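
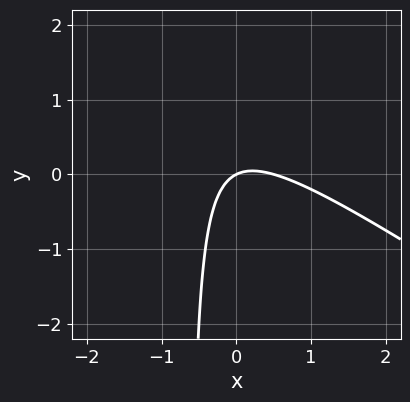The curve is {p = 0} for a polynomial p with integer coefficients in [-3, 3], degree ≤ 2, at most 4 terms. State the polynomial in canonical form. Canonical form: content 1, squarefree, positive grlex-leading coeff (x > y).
First, deg p = 2. A generic line meets the curve in up to 2 points.
Next, observable constraints: it crosses the y-axis at the gridline y = 0; one x-axis crossing is at x = 0.
Finally, these observations pin down the coefficients.

2*x^2 + 3*x*y - x + 2*y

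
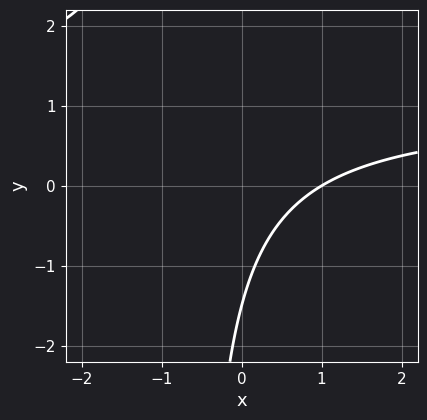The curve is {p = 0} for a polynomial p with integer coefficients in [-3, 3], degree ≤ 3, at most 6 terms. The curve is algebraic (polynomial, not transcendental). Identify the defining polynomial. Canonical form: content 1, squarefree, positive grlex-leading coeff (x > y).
3*x*y - 3*x + 2*y + 3

Degree: the shape is more complex than any degree-1 curve, so deg p = 2.
Against the integer gridlines: it crosses the x-axis at the gridline x = 1.
Matching integer coefficients to the picture gives p.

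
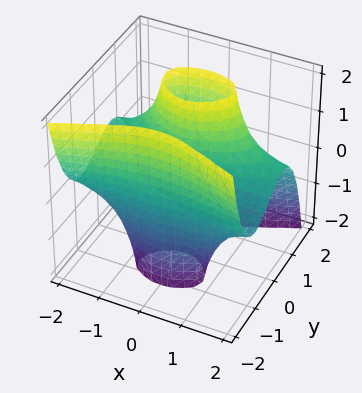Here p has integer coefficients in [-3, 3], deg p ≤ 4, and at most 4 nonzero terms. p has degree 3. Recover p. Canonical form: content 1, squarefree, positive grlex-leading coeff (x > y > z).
The degree is 3 — no degree-2 surface has this shape.
Against the integer gridlines: the visible x-axis segment lies entirely on the surface; it meets the y-axis at y = 0 (among the integer gridlines).
The integer polynomial consistent with all of this is the stated p. Check: (0, 0, 1) on the z-axis lies on the surface, and p(0, 0, 1) = 0. ✓

x^2*z + 2*y^3 - 3*y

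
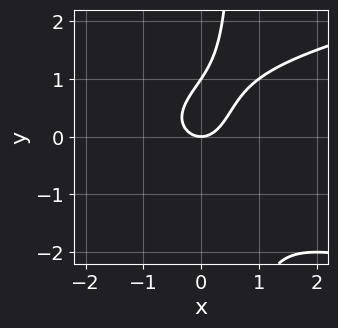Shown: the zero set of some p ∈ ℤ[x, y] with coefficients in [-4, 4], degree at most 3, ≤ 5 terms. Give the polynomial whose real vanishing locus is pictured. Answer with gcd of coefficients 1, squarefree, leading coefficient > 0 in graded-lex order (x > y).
The degree is 3 — a generic line meets the curve in up to 3 points.
Checking where it meets the axes: it meets the x-axis at x = 0 (among the integer gridlines); among the integer gridlines, it crosses the y-axis at y ∈ {0, 1}.
Putting this together gives p.

3*x*y^2 - 3*x^2 - 2*y^2 + 2*y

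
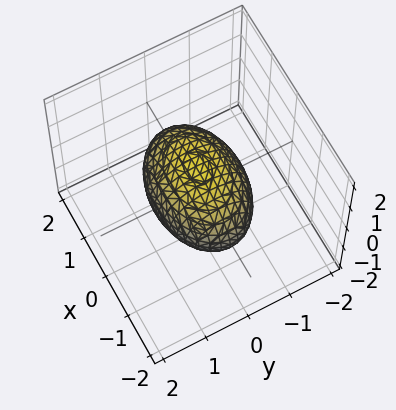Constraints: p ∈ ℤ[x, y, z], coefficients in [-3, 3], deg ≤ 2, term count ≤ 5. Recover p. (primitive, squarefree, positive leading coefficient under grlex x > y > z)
x^2 + 2*y^2 + 2*z^2 - 2

1. The degree is 2 — a closed, bounded, convex surface; a quadric.
2. Symmetries: the y ↦ −y reflection is a symmetry, so y appears only in even powers; it's symmetric under z → −z, forcing even powers of z; mirror symmetry x ↦ −x ⇒ only even powers of x.
3. Reading off the gridlines: among the integer gridlines, it crosses the y-axis at y ∈ {-1, 1}; among the integer gridlines, it crosses the z-axis at z ∈ {-1, 1}.
4. Matching integer coefficients to the picture gives p.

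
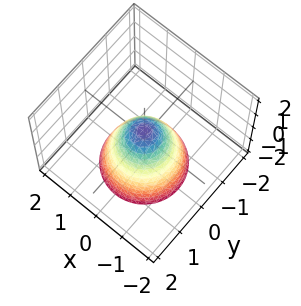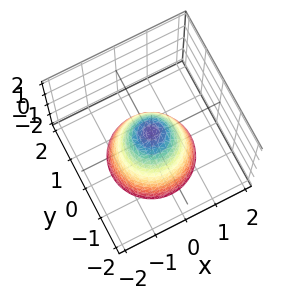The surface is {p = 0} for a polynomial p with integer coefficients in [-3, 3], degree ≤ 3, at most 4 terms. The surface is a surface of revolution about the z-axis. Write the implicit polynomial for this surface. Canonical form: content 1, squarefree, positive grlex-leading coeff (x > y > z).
First, deg p = 2. The shape is more complex than any degree-1 surface.
Next, symmetries: rotational symmetry about the z-axis ⇒ p depends on x, y only through x² + y².
Next, checking where it meets the axes: a circular section at z = -2 has radius between 1 and 2.
Finally, assembling these constraints gives the stated polynomial.

3*x^2 + 3*y^2 + 2*z - 1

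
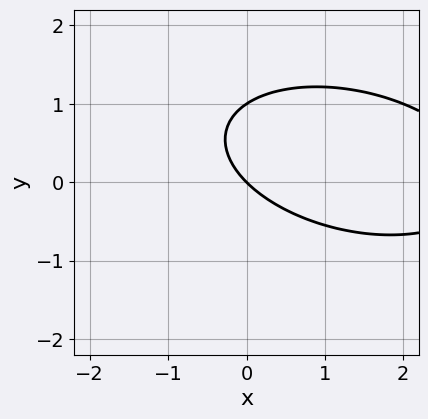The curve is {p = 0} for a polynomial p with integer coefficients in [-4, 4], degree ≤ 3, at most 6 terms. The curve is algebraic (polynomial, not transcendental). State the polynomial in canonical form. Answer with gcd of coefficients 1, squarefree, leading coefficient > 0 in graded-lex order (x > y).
(a) Degree: a generic line meets the curve in up to 2 points, so deg p = 2.
(b) Checking where it meets the axes: the y-axis gridline crossings are at y ∈ {0, 1}; one x-axis crossing is at x = 0.
(c) Matching integer coefficients to the picture gives p.

x^2 + x*y + 3*y^2 - 3*x - 3*y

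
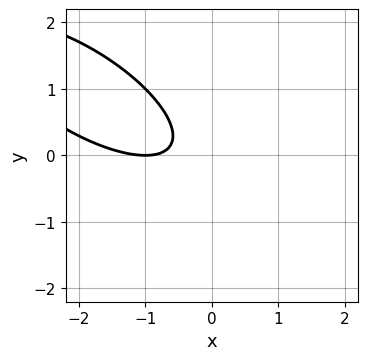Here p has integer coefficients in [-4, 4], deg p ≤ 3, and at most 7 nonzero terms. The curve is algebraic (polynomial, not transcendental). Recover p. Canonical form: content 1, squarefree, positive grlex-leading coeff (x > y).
x^2 + 2*x*y + 2*y^2 + 2*x + 1

First, degree: no degree-1 curve has this shape, so deg p = 2.
Then, from the visible intercepts: no y-intercept at any integer in the box; it crosses the x-axis at the gridline x = -1.
Finally, together with the visible shape, these determine p as stated.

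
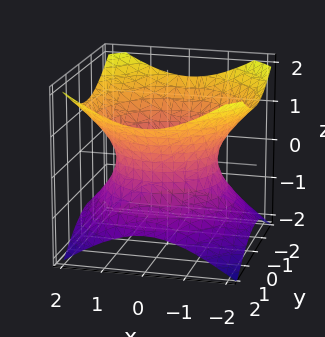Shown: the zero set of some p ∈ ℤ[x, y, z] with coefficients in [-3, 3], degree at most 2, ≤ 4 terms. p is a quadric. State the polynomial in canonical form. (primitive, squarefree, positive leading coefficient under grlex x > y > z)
2*x^2 + 2*y^2 - 3*z^2 - 3

First, degree: one connected sheet with a waist; a quadric, so deg p = 2.
Then, symmetries: the surface is invariant under rotation about z: p = q(x² + y², z); it's symmetric under z → −z, forcing even powers of z.
Next, reading off the gridlines: it misses every integer gridline on the z-axis; a circular section at z = -1 has radius between 1 and 2.
Finally, matching integer coefficients to the picture gives p.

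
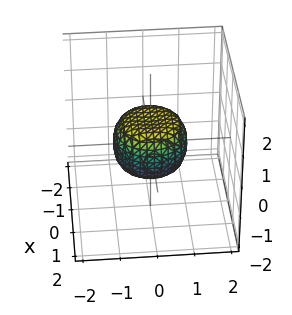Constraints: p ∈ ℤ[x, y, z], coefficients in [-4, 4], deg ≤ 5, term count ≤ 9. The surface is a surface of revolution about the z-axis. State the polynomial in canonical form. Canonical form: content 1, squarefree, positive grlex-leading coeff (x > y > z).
2*x^4 + 4*x^2*y^2 + 2*y^4 - x^2 - y^2 + 2*z^2 - 1

Degree: the shape is more complex than any degree-3 surface, so deg p = 4.
Symmetries: every cross-section ⟂ z is a circle, so x, y appear only via x² + y².
From the visible intercepts: a circular section at z = 0 has radius exactly 1; among the integer gridlines, it crosses the y-axis at y ∈ {-1, 1}; among the integer gridlines, it crosses the x-axis at x ∈ {-1, 1}.
Putting this together gives p.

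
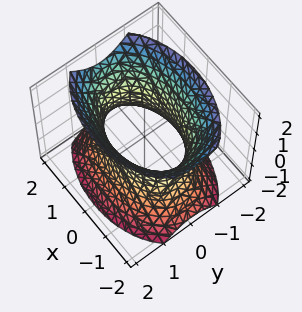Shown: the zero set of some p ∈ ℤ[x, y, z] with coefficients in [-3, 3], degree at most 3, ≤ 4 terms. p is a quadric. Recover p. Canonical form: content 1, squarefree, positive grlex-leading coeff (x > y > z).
x^2 + 2*y^2 - z^2 - 2

1. The degree is 2 — an hourglass — one-sheet hyperboloid; a quadric.
2. Symmetries: mirror symmetry x ↦ −x ⇒ only even powers of x; the z ↦ −z reflection is a symmetry, so z appears only in even powers; the y ↦ −y reflection is a symmetry, so y appears only in even powers.
3. From the visible intercepts: the surface avoids every integer z-axis point in the box; among the integer gridlines, it crosses the y-axis at y ∈ {-1, 1}.
4. Matching integer coefficients to the picture gives p.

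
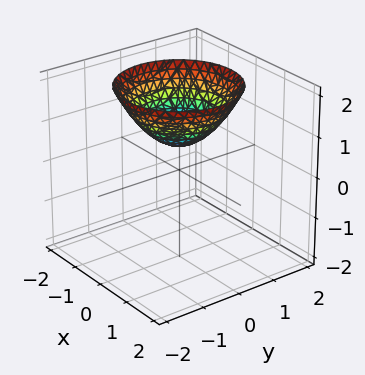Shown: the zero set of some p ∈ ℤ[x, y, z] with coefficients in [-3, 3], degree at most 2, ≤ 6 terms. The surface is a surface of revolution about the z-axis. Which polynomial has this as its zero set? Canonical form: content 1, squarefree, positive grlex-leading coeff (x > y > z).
2*x^2 + 2*y^2 - 3*z + 2

1. The degree is 2 — no degree-1 surface has this shape.
2. Symmetries: the z-axis is an axis of rotation, so x and y enter only as x² + y².
3. From the axis intercepts and sections: no x-intercept at any integer in the box; the surface avoids every integer y-axis point in the box; a circular section at z = 2 has radius between 1 and 2.
4. Matching integer coefficients to the picture gives p.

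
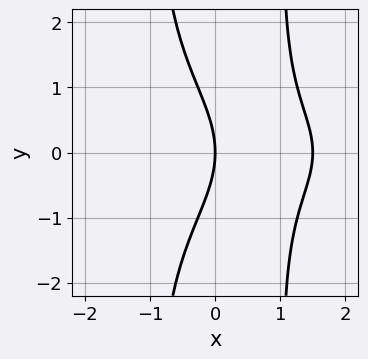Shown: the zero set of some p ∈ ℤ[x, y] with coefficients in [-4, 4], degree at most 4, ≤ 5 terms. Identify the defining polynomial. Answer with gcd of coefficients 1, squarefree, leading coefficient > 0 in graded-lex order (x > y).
x^2*y^2 + 2*x^2 - y^2 - 3*x

1. The degree is 4 — a generic line meets the curve in up to 4 points.
2. Symmetries: mirror symmetry y ↦ −y ⇒ only even powers of y.
3. Reading off the gridlines: it meets the x-axis at x = 0 (among the integer gridlines); it meets the y-axis at y = 0 (among the integer gridlines).
4. Fitting integer coefficients to these (and the overall shape) gives p.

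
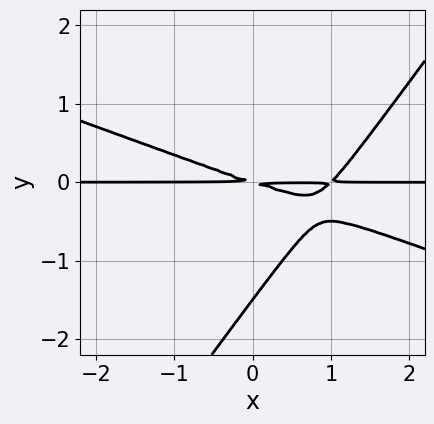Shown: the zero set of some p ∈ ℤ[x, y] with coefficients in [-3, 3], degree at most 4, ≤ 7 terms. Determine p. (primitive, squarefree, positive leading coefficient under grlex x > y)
(a) deg p = 3. No degree-2 curve has this shape.
(b) Reading off the gridlines: the visible x-axis segment lies entirely on the curve.
(c) The integer polynomial consistent with all of this is the stated p.

x^2*y + 2*x*y^2 - 2*y^3 - x*y - 3*y^2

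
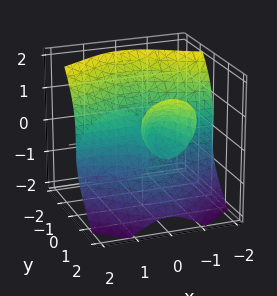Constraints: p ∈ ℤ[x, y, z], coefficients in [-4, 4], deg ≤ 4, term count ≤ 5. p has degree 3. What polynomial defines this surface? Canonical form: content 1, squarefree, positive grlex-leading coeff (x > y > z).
There are 2 components.
deg p = 3.
Checking where it meets the axes: it crosses the z-axis at the gridline z = 0; every point of the y-axis in the box is on the surface.
Assembling these constraints gives the stated polynomial.

3*x^2*y - 2*y^2*z + 2*z^3 + y*z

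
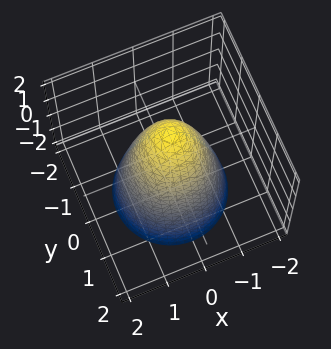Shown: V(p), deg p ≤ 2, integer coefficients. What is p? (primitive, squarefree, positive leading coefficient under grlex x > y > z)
2*x^2 + 2*y^2 + z - 2

1. deg p = 2. A generic line meets the surface in up to 2 points.
2. Symmetry: the z-axis is an axis of rotation, so x and y enter only as x² + y².
3. Checking where it meets the axes: among the integer gridlines, it crosses the y-axis at y ∈ {-1, 1}; it crosses the z-axis at the gridline z = 2; among the integer gridlines, it crosses the x-axis at x ∈ {-1, 1}.
4. These observations pin down the coefficients.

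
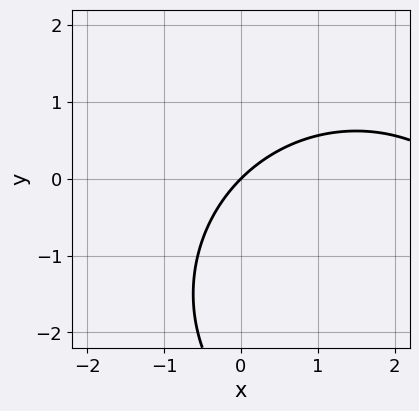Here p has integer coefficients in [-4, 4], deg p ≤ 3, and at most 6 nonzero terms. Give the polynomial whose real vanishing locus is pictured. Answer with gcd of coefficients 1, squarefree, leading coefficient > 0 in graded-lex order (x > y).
x^2 + y^2 - 3*x + 3*y

deg p = 2.
Reading off the gridlines: it meets the x-axis at x = 0 (among the integer gridlines); one y-axis crossing is at y = 0.
Assembling these constraints gives the stated polynomial.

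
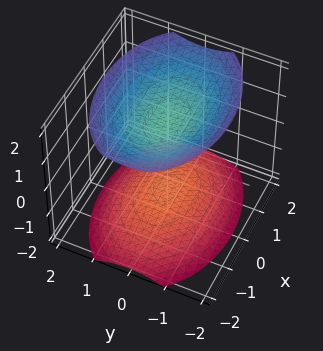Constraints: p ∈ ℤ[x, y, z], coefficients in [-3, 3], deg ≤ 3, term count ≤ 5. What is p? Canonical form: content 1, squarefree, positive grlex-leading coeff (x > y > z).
x^2 + 2*y^2 - 2*z^2 + 3

I count 2 distinct pieces. Treating them together as one polynomial.
deg p = 2. Two separate bowl-shaped sheets opening away from each other; a quadric.
Symmetries: mirror symmetry z ↦ −z ⇒ only even powers of z; mirror symmetry x ↦ −x ⇒ only even powers of x; the y ↦ −y reflection is a symmetry, so y appears only in even powers.
From the visible intercepts: the surface avoids every integer y-axis point in the box; it misses every integer gridline on the x-axis.
The integer polynomial consistent with all of this is the stated p.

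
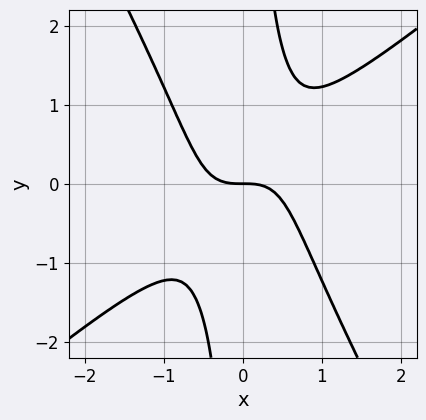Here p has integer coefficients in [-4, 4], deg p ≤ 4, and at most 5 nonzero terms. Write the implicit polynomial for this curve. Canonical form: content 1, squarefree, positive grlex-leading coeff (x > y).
1. The degree is 3 — no degree-2 curve has this shape.
2. From the visible intercepts: it crosses the x-axis at the gridline x = 0; it crosses the y-axis at the gridline y = 0.
3. Matching integer coefficients to the picture gives p.

3*x^3 - 2*x^2*y - 2*x*y^2 + 2*y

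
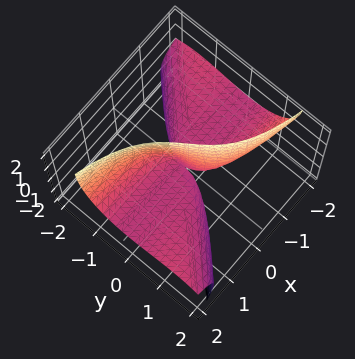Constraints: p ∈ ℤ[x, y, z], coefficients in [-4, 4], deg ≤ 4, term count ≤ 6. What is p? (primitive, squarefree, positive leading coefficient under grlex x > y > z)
x*y^2 - y^3 - y*z^2 - 3*x*z

1. Degree: the shape is more complex than any degree-2 surface, so deg p = 3.
2. Checking where it meets the axes: one y-axis crossing is at y = 0; every point of the z-axis in the box is on the surface.
3. These observations pin down the coefficients.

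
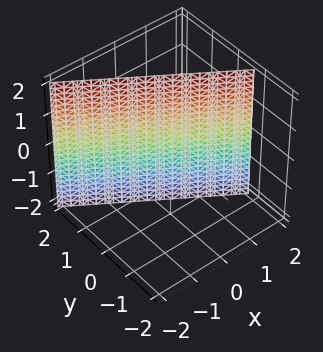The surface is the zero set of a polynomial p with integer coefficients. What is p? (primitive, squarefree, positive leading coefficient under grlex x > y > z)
2*x + 3*y - 2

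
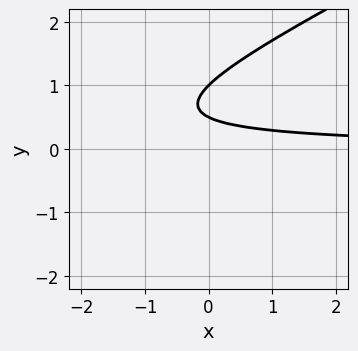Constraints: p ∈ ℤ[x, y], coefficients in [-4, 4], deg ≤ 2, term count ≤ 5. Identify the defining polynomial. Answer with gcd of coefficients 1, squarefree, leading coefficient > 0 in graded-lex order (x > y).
x*y - 2*y^2 + 3*y - 1

(a) deg p = 2. A generic line meets the curve in up to 2 points.
(b) Reading off the gridlines: it misses every integer gridline on the x-axis; it crosses the y-axis at the gridline y = 1.
(c) These observations pin down the coefficients.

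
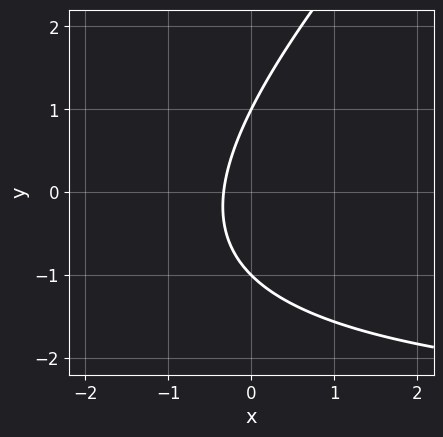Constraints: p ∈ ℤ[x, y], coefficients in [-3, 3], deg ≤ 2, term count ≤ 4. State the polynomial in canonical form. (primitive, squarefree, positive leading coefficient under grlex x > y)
x*y - y^2 + 3*x + 1

Degree: the shape is more complex than any degree-1 curve, so deg p = 2.
Against the integer gridlines: among the integer gridlines, it crosses the y-axis at y ∈ {-1, 1}.
The integer polynomial consistent with all of this is the stated p.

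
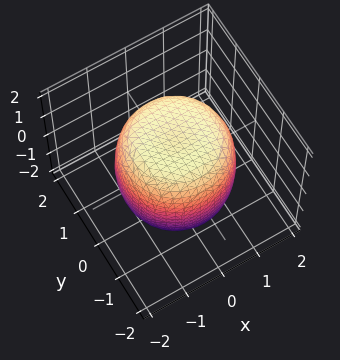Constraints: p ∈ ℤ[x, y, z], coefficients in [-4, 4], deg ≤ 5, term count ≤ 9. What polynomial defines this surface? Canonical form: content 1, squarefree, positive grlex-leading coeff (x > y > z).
(a) The degree is 4 — no degree-3 surface has this shape.
(b) Symmetry: the z-axis is an axis of rotation, so x and y enter only as x² + y².
(c) Reading off the gridlines: a circular section at z = 1 has radius between 1 and 2.
(d) Fitting integer coefficients to these (and the overall shape) gives p.

x^4 + 2*x^2*y^2 + y^4 - x^2 - y^2 + z^2 - 2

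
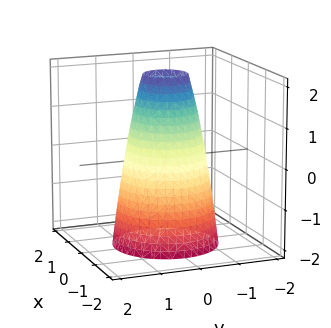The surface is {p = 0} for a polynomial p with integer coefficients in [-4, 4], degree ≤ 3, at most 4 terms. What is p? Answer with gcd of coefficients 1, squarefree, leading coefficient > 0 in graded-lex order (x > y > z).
3*x^2 + 3*y^2 + z - 3

The degree is 2 — the shape is more complex than any degree-1 surface.
Symmetries: rotational symmetry about the z-axis ⇒ p depends on x, y only through x² + y².
Observable constraints: the surface avoids every integer z-axis point in the box; a circular section at z = -1 has radius between 1 and 2; among the integer gridlines, it crosses the x-axis at x ∈ {-1, 1}.
Solving for integer coefficients yields p as stated. Check: (0, -1, 0) on the y-axis lies on the surface, and p(0, -1, 0) = 0. ✓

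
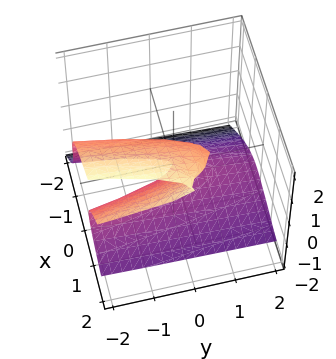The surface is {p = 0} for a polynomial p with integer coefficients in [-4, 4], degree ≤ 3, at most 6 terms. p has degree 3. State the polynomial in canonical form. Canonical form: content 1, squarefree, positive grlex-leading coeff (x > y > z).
The degree is 3 — the shape is more complex than any degree-2 surface.
From the axis intercepts and sections: it meets the x-axis at x = 0 (among the integer gridlines); it crosses the y-axis at the gridline y = 0; among the integer gridlines, it crosses the z-axis at z ∈ {0, 1}.
Fitting integer coefficients to these (and the overall shape) gives p.

3*x*z^2 - 3*z^3 - 3*x^2 + 3*z^2 - y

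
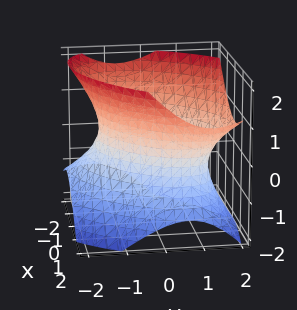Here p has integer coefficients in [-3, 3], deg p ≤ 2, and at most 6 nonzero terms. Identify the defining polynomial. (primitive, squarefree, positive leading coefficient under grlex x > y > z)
2*x^2 - 2*x*y + 2*y^2 - y*z - 2*z^2 - 3

First, degree: the shape is more complex than any degree-1 surface, so deg p = 2.
Then, observable constraints: it misses every integer gridline on the z-axis.
Finally, the integer polynomial consistent with all of this is the stated p.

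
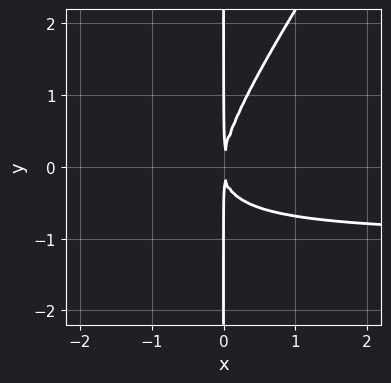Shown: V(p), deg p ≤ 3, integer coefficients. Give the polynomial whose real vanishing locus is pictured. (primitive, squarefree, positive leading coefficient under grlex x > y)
First, the degree is 3 — a generic line meets the curve in up to 3 points.
Next, checking where it meets the axes: every point of the y-axis in the box is on the curve.
Finally, together with the visible shape, these determine p as stated.

3*x^2*y - 2*x*y^2 + 3*x^2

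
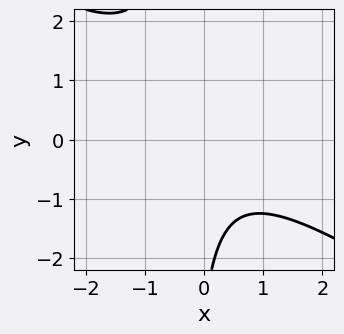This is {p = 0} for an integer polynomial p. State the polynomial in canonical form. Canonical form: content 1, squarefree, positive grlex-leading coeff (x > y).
deg p = 2. The shape is more complex than any degree-1 curve.
Reading off the gridlines: no x-intercept at any integer in the box; no y-intercept at any integer in the box.
Together with the visible shape, these determine p as stated.

2*x^2 + 3*x*y + y + 3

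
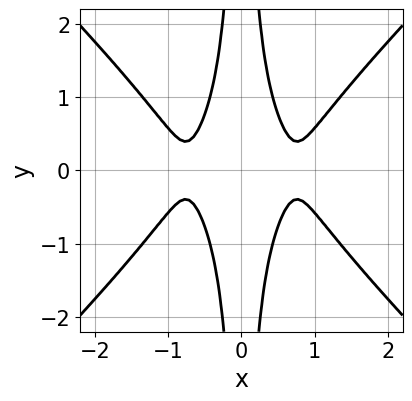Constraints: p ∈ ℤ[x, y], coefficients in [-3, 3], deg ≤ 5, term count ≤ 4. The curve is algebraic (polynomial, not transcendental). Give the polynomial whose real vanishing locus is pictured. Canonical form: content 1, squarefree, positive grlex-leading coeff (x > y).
(a) deg p = 4.
(b) Symmetries: mirror symmetry y ↦ −y ⇒ only even powers of y; it's symmetric under x → −x, forcing even powers of x.
(c) Against the integer gridlines: it misses every integer gridline on the x-axis; no y-intercept at any integer in the box.
(d) Solving for integer coefficients yields p as stated.

3*x^4 - 3*x^2*y^2 - 3*x^2 + 1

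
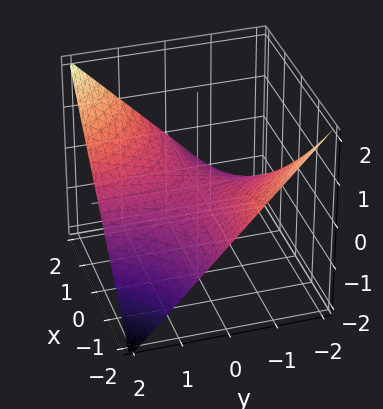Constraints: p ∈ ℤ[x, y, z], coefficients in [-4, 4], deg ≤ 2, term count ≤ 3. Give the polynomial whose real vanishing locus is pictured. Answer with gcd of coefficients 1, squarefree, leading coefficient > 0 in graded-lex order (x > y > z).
(a) Degree: a hyperbolic paraboloid; a quadric, so deg p = 2.
(b) Against the integer gridlines: every point of the x-axis in the box is on the surface; it crosses the z-axis at the gridline z = 0; every point of the y-axis in the box is on the surface.
(c) Matching integer coefficients to the picture gives p.

x*y - 2*z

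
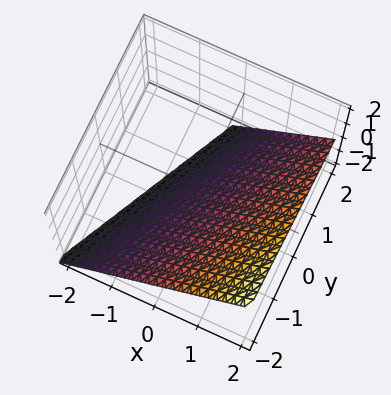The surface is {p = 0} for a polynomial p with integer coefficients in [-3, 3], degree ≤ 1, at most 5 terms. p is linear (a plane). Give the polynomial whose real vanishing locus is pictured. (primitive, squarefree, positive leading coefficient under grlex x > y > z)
1. The degree is 1 — every cross-section is a straight line — this is a plane.
2. From the axis intercepts and sections: it meets the y-axis at y = -2 (among the integer gridlines); one z-axis crossing is at z = -1; it meets the x-axis at x = 1 (among the integer gridlines).
3. Solving for integer coefficients yields p as stated.

2*x - y - 2*z - 2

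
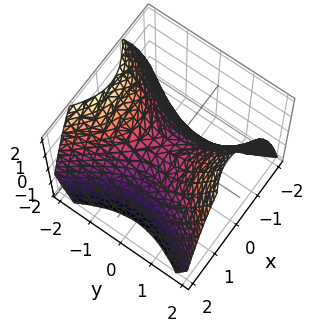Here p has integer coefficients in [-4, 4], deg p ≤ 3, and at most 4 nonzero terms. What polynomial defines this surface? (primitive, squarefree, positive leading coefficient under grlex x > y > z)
3*x^2 - 2*y^2 + 3*z

First, degree: a saddle surface; a quadric, so deg p = 2.
Then, symmetries: the x ↦ −x reflection is a symmetry, so x appears only in even powers; mirror symmetry y ↦ −y ⇒ only even powers of y.
Next, checking where it meets the axes: it crosses the y-axis at the gridline y = 0; it meets the z-axis at z = 0 (among the integer gridlines); it meets the x-axis at x = 0 (among the integer gridlines).
Finally, assembling these constraints gives the stated polynomial.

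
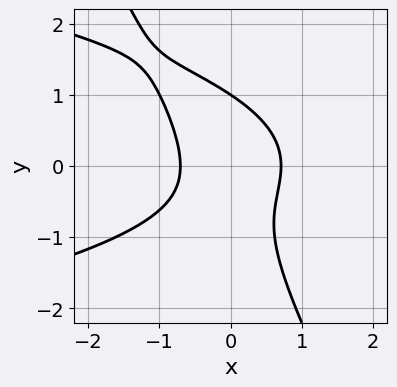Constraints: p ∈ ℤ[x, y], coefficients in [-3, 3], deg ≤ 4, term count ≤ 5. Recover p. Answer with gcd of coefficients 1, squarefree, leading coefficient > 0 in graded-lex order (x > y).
2*x*y^2 + y^3 + 2*x^2 - 1

Degree: a generic line meets the curve in up to 3 points, so deg p = 3.
Against the integer gridlines: one y-axis crossing is at y = 1.
Matching integer coefficients to the picture gives p.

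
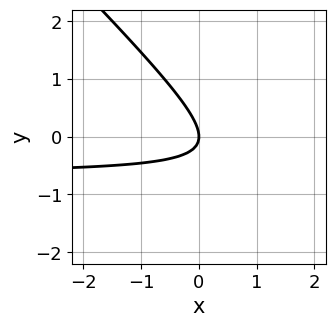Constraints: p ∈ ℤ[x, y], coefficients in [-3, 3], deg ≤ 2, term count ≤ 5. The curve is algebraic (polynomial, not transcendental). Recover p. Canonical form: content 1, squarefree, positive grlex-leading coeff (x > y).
3*x*y + 3*y^2 + 2*x

deg p = 2. A generic line meets the curve in up to 2 points.
Reading off the gridlines: it crosses the y-axis at the gridline y = 0; one x-axis crossing is at x = 0.
Assembling these constraints gives the stated polynomial.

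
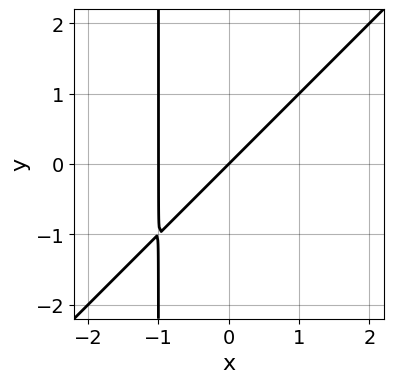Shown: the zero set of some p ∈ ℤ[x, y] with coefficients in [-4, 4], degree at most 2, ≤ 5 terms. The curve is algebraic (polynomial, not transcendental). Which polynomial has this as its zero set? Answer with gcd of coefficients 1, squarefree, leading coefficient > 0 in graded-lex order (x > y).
The degree is 2 — no degree-1 curve has this shape.
Checking where it meets the axes: it crosses the y-axis at the gridline y = 0; the x-axis gridline crossings are at x ∈ {-1, 0}.
These observations pin down the coefficients.

x^2 - x*y + x - y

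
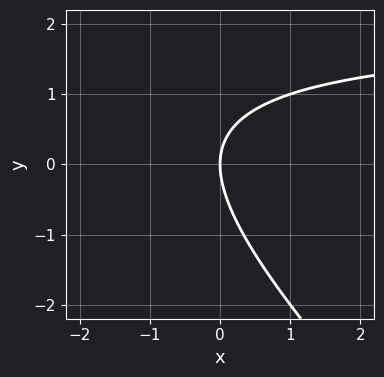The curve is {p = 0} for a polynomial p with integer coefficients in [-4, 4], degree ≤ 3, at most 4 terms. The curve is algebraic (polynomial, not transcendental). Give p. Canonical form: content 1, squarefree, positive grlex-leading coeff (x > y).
x*y + y^2 - 2*x

1. The degree is 2 — a generic line meets the curve in up to 2 points.
2. Observable constraints: it meets the x-axis at x = 0 (among the integer gridlines); one y-axis crossing is at y = 0.
3. Putting this together gives p.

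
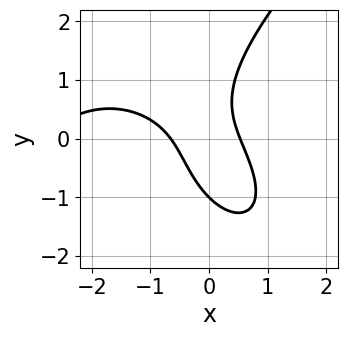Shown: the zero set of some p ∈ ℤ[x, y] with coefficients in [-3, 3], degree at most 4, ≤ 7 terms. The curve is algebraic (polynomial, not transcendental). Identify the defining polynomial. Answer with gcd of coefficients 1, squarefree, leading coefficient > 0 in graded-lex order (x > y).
Degree: the shape is more complex than any degree-2 curve, so deg p = 3.
Against the integer gridlines: it meets the y-axis at y = -1 (among the integer gridlines).
These observations pin down the coefficients.

x^3 - y^3 + 3*x^2 + 3*x*y - 1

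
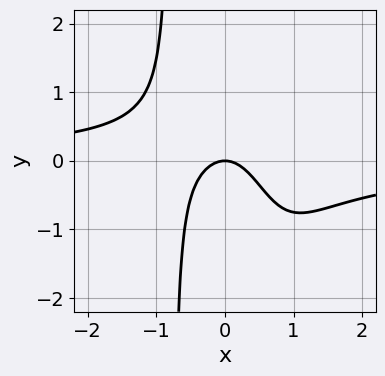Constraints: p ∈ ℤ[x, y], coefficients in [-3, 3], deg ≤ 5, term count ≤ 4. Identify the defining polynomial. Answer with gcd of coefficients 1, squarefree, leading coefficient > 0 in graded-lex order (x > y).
(a) deg p = 4.
(b) Against the integer gridlines: it crosses the x-axis at the gridline x = 0; it crosses the y-axis at the gridline y = 0.
(c) Fitting integer coefficients to these (and the overall shape) gives p.

3*x^3*y - x^2*y + 3*x^2 + 2*y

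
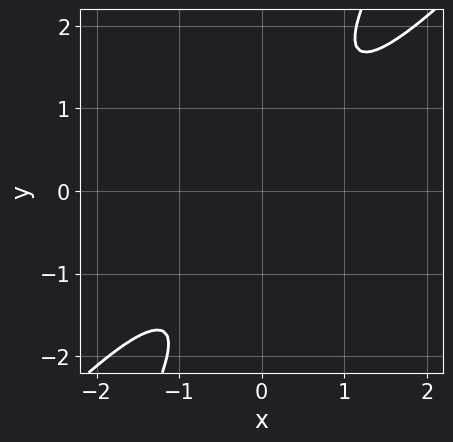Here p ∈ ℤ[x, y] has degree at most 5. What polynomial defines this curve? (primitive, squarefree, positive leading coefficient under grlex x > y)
2*x^2*y^2 - 3*x*y^3 + y^4 + 1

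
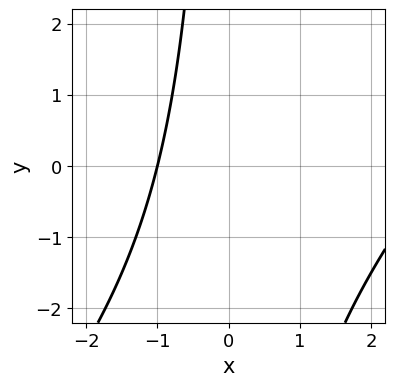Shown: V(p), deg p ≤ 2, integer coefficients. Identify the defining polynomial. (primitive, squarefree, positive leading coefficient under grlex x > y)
x^2 - x*y - 2*x - 3

(a) The degree is 2 — the shape is more complex than any degree-1 curve.
(b) Observable constraints: the curve avoids every integer y-axis point in the box; it crosses the x-axis at the gridline x = -1.
(c) Together with the visible shape, these determine p as stated.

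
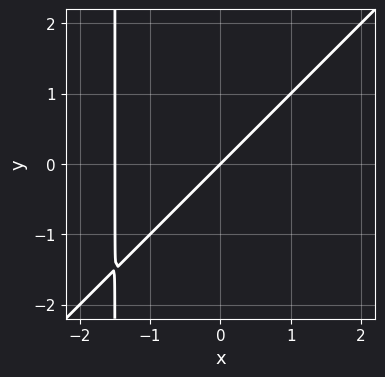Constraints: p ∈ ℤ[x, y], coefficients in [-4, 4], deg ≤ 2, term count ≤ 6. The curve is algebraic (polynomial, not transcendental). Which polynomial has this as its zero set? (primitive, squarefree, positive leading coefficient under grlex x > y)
2*x^2 - 2*x*y + 3*x - 3*y

1. deg p = 2.
2. From the visible intercepts: it meets the y-axis at y = 0 (among the integer gridlines); it crosses the x-axis at the gridline x = 0.
3. The integer polynomial consistent with all of this is the stated p.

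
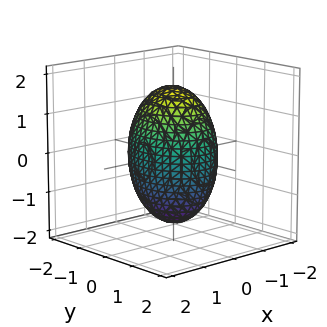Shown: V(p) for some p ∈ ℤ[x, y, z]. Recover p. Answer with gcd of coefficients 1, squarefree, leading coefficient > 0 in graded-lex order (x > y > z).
3*x^2 + 2*y^2 + z^2 - 3

1. Degree: a closed, bounded, convex surface; a quadric, so deg p = 2.
2. Symmetries: it's symmetric under x → −x, forcing even powers of x; the z ↦ −z reflection is a symmetry, so z appears only in even powers; mirror symmetry y ↦ −y ⇒ only even powers of y.
3. From the axis intercepts and sections: among the integer gridlines, it crosses the x-axis at x ∈ {-1, 1}.
4. Assembling these constraints gives the stated polynomial.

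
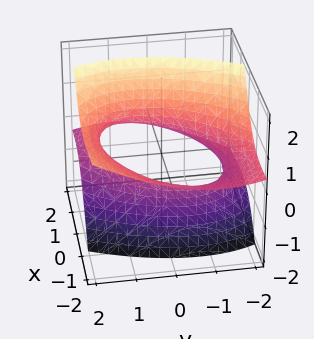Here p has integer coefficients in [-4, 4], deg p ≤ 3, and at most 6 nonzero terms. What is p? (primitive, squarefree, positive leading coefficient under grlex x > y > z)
x^2 - x*y + 3*x*z + y^2 - 2*z^2 - 2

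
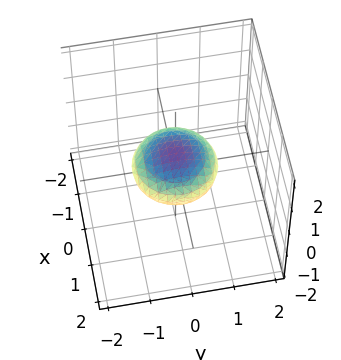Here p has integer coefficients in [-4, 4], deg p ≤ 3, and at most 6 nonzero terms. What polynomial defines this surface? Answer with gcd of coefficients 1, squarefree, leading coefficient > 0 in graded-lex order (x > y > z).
The degree is 2 — bounded and convex; a quadric.
Symmetries: the z ↦ −z reflection is a symmetry, so z appears only in even powers; rotational symmetry about the z-axis ⇒ p depends on x, y only through x² + y².
Observable constraints: among the integer gridlines, it crosses the x-axis at x ∈ {-1, 1}; the y-axis gridline crossings are at y ∈ {-1, 1}; a circular section at z = 0 has radius exactly 1.
These observations pin down the coefficients.

x^2 + y^2 + 3*z^2 - 1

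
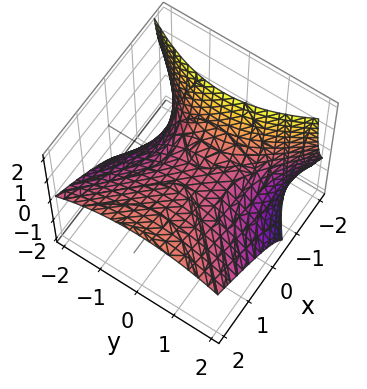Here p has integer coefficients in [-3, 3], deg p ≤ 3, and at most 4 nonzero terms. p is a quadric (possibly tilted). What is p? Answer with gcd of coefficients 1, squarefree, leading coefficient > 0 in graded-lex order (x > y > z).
x^2 - 2*x*z - y^2 - 3*z

First, the degree is 2 — no degree-1 surface has this shape.
Then, against the integer gridlines: one z-axis crossing is at z = 0; it crosses the x-axis at the gridline x = 0; it meets the y-axis at y = 0 (among the integer gridlines).
Finally, matching integer coefficients to the picture gives p.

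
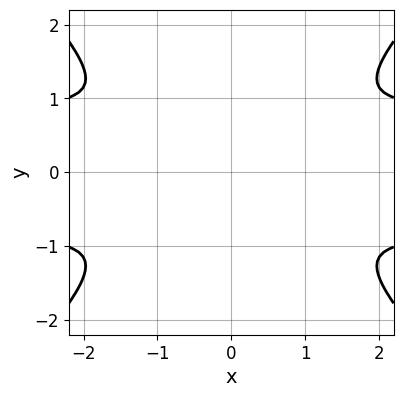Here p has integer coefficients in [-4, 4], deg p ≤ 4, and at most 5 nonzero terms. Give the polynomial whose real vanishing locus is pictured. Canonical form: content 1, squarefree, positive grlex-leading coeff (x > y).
(a) Degree: the shape is more complex than any degree-3 curve, so deg p = 4.
(b) Symmetries: it's symmetric under y → −y, forcing even powers of y; the x ↦ −x reflection is a symmetry, so x appears only in even powers.
(c) Matching integer coefficients to the picture gives p.

3*x^2*y^2 - 3*y^4 - 2*x^2 - 2*y^2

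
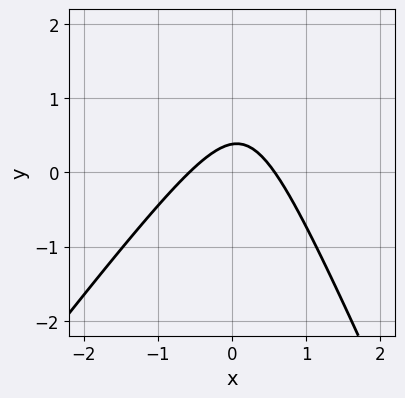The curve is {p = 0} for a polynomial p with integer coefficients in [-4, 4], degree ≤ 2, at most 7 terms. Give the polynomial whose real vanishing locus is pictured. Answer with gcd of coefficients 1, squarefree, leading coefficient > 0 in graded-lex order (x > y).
3*x^2 - x*y - y^2 + 3*y - 1

(a) The degree is 2 — a generic line meets the curve in up to 2 points.
(b) The integer polynomial consistent with all of this is the stated p.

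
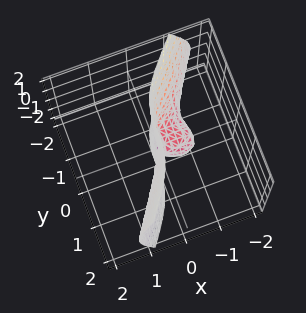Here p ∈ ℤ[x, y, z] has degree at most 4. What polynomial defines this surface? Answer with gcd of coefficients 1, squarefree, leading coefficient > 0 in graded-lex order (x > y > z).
x^3 + x*y^2 + x*z^2 - y^3 + x^2

1. deg p = 3.
2. From the visible intercepts: the x-axis gridline crossings are at x ∈ {-1, 0}; it meets the y-axis at y = 0 (among the integer gridlines).
3. Putting this together gives p.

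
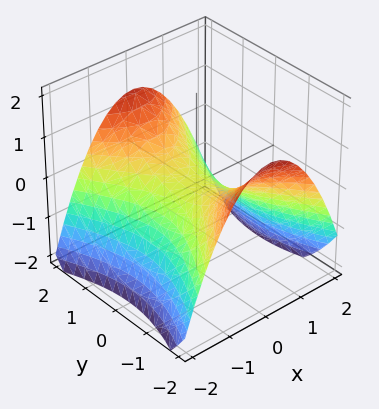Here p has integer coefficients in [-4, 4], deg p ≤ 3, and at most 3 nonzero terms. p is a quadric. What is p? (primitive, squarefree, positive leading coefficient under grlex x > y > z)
(a) The degree is 2 — a hyperbolic paraboloid; a quadric.
(b) Symmetries: the x ↦ −x reflection is a symmetry, so x appears only in even powers; it's symmetric under y → −y, forcing even powers of y.
(c) From the axis intercepts and sections: it crosses the y-axis at the gridline y = 0; it crosses the z-axis at the gridline z = 0; one x-axis crossing is at x = 0.
(d) The integer polynomial consistent with all of this is the stated p.

2*x^2 - y^2 + 3*z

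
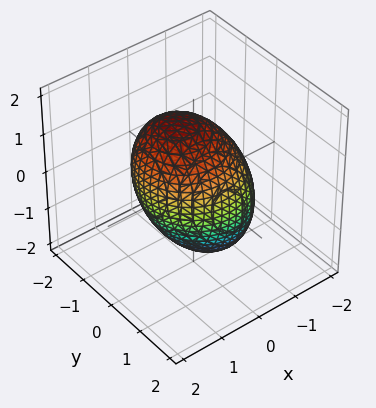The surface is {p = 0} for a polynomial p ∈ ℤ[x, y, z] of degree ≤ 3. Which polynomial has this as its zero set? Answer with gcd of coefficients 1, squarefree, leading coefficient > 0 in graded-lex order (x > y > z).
First, degree: a generic line meets the surface in up to 2 points, so deg p = 2.
Finally, the integer polynomial consistent with all of this is the stated p.

2*x^2 - x*z + 2*y^2 + z^2 - 3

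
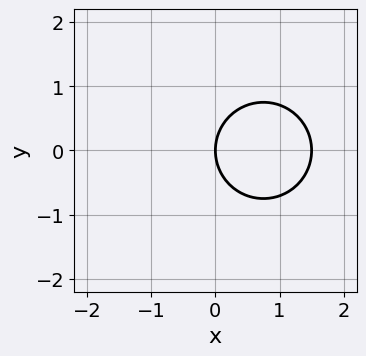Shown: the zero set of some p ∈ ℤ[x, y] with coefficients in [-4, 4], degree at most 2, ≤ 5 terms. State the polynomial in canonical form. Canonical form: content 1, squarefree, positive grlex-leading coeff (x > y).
1. deg p = 2.
2. Symmetries: mirror symmetry y ↦ −y ⇒ only even powers of y.
3. Against the integer gridlines: it crosses the x-axis at the gridline x = 0; it meets the y-axis at y = 0 (among the integer gridlines).
4. Assembling these constraints gives the stated polynomial.

2*x^2 + 2*y^2 - 3*x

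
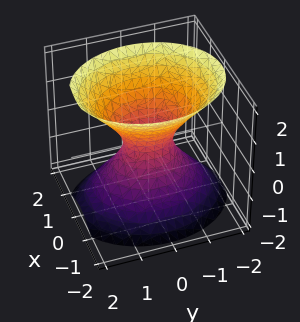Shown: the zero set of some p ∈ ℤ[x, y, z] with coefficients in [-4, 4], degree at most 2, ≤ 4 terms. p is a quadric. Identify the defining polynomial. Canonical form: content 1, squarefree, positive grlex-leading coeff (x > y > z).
deg p = 2. An hourglass — one-sheet hyperboloid; a quadric.
Symmetries: the y ↦ −y reflection is a symmetry, so y appears only in even powers; the x ↦ −x reflection is a symmetry, so x appears only in even powers; it's symmetric under z → −z, forcing even powers of z.
From the visible intercepts: the surface avoids every integer z-axis point in the box.
The integer polynomial consistent with all of this is the stated p.

3*x^2 + 2*y^2 - 2*z^2 - 1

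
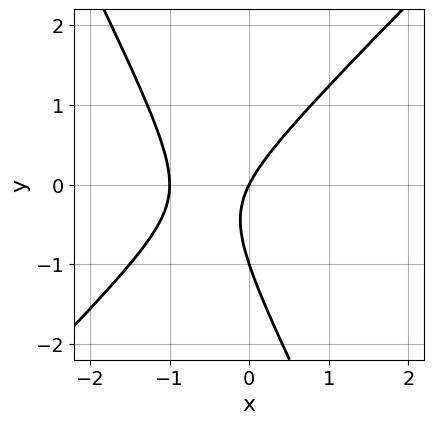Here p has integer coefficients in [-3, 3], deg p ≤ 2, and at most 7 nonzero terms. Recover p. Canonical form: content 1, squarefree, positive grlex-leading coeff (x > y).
2*x^2 - x*y - y^2 + 2*x - y

Degree: the shape is more complex than any degree-1 curve, so deg p = 2.
From the visible intercepts: the x-axis gridline crossings are at x ∈ {-1, 0}; the y-axis gridline crossings are at y ∈ {-1, 0}.
These observations pin down the coefficients.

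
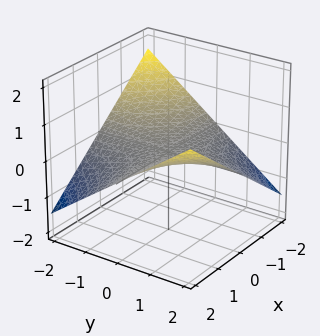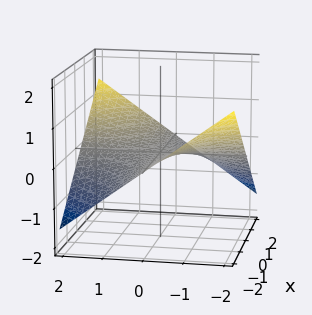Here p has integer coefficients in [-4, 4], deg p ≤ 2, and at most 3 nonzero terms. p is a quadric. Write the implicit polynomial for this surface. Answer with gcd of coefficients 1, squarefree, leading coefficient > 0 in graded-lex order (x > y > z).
Degree: a saddle surface; a quadric, so deg p = 2.
Reading off the gridlines: it crosses the z-axis at the gridline z = 0; every point of the x-axis in the box is on the surface; every point of the y-axis in the box is on the surface.
Assembling these constraints gives the stated polynomial.

x*y - 3*z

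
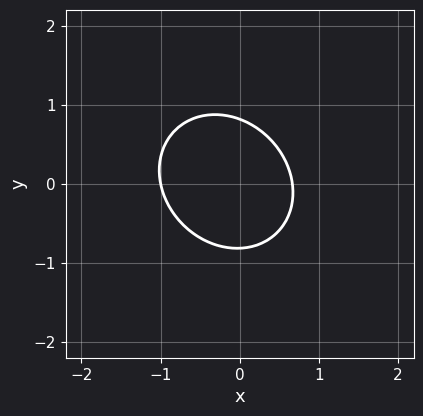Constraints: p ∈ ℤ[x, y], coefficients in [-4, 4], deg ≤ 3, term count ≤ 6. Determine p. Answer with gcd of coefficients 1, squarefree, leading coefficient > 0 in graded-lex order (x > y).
1. deg p = 2. The shape is more complex than any degree-1 curve.
2. From the visible intercepts: it crosses the x-axis at the gridline x = -1.
3. Together with the visible shape, these determine p as stated.

3*x^2 + x*y + 3*y^2 + x - 2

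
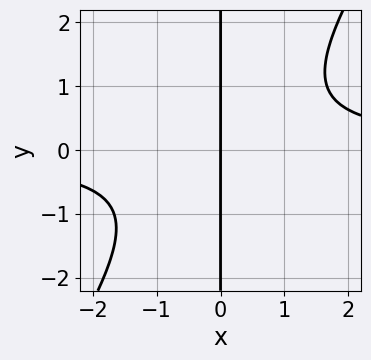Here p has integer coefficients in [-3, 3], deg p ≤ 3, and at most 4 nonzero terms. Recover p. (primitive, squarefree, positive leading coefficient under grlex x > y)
3*x^2*y - 2*x*y^2 - 3*x

(a) deg p = 3. No degree-2 curve has this shape.
(b) Against the integer gridlines: the visible y-axis segment lies entirely on the curve; it crosses the x-axis at the gridline x = 0.
(c) Assembling these constraints gives the stated polynomial.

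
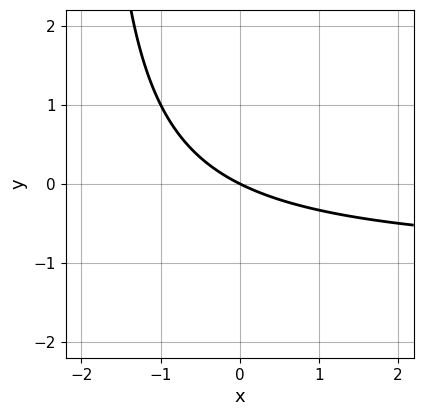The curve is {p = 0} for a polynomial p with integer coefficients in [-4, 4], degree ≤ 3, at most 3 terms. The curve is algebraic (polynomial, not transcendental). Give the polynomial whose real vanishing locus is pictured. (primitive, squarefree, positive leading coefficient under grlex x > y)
(a) The degree is 2 — no degree-1 curve has this shape.
(b) Observable constraints: it crosses the x-axis at the gridline x = 0; one y-axis crossing is at y = 0.
(c) Fitting integer coefficients to these (and the overall shape) gives p.

x*y + x + 2*y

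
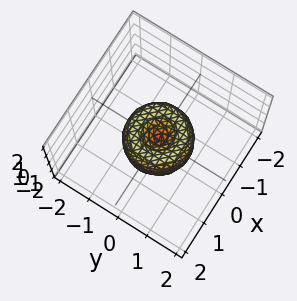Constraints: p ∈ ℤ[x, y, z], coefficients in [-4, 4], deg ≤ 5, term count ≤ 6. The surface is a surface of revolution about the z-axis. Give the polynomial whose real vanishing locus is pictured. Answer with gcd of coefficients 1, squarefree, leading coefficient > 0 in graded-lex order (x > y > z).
2*x^4 + 4*x^2*y^2 + 2*y^4 - 2*x^2 - 2*y^2 + z^2

(a) The degree is 4 — a generic line meets the surface in up to 4 points.
(b) By symmetry, the z-axis is an axis of rotation, so x and y enter only as x² + y².
(c) Observable constraints: a circular section at z = 0 has radius exactly 1; among the integer gridlines, it crosses the x-axis at x ∈ {-1, 0, 1}; the y-axis gridline crossings are at y ∈ {-1, 0, 1}; it meets the z-axis at z = 0 (among the integer gridlines).
(d) These observations pin down the coefficients.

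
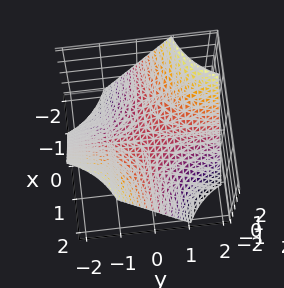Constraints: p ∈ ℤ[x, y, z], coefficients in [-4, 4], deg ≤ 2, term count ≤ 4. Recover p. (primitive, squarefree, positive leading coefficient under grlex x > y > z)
deg p = 2. A hyperbolic paraboloid; a quadric.
Against the integer gridlines: every point of the y-axis in the box is on the surface; the visible x-axis segment lies entirely on the surface; it crosses the z-axis at the gridline z = 0.
Solving for integer coefficients yields p as stated.

x*y + z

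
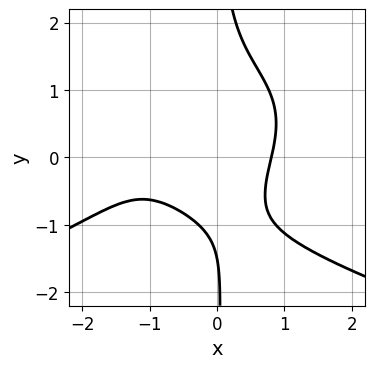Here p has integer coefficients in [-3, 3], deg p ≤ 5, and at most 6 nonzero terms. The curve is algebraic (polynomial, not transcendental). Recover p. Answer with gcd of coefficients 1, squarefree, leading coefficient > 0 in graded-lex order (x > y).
3*x*y^3 + 2*x^3 + 3*x^2 - 2*y - 3

(a) The degree is 4 — the shape is more complex than any degree-3 curve.
(b) Matching integer coefficients to the picture gives p.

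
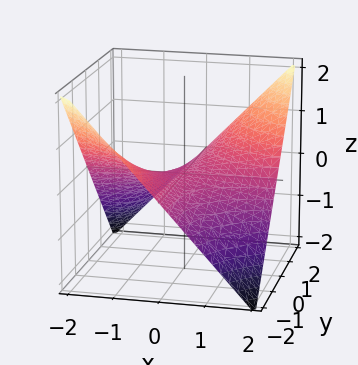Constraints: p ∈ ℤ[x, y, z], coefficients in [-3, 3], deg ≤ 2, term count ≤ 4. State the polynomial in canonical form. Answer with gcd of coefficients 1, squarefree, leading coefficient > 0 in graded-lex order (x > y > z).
x*y - 2*z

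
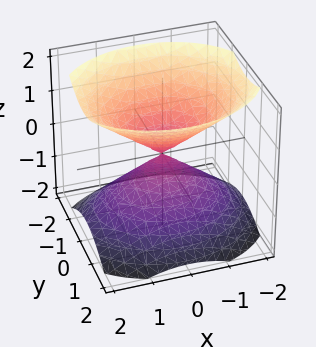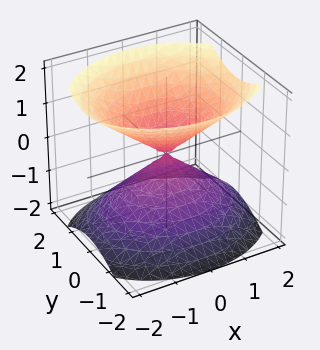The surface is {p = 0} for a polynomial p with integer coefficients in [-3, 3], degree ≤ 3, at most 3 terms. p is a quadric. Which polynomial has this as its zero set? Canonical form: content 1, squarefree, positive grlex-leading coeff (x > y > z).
2*x^2 + 3*y^2 - 3*z^2

1. I count 2 distinct pieces. They look like related sheets of one shape, so recover p as a whole.
2. Degree: two nappes meeting at a single point; a quadric, so deg p = 2.
3. Symmetries: mirror symmetry y ↦ −y ⇒ only even powers of y; the x ↦ −x reflection is a symmetry, so x appears only in even powers; mirror symmetry z ↦ −z ⇒ only even powers of z.
4. Checking where it meets the axes: one x-axis crossing is at x = 0; one z-axis crossing is at z = 0; one y-axis crossing is at y = 0.
5. Solving for integer coefficients yields p as stated.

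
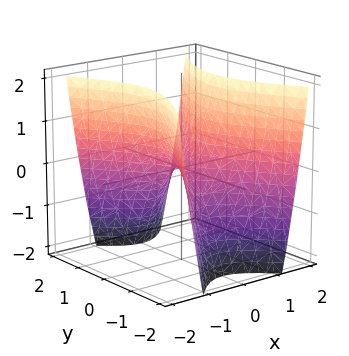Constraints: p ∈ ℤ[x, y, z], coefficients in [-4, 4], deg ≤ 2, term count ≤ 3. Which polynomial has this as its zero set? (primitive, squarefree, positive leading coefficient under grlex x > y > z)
2*x^2 - y^2 - z

First, the degree is 2 — a saddle surface; a quadric.
Then, symmetries: it's symmetric under y → −y, forcing even powers of y; mirror symmetry x ↦ −x ⇒ only even powers of x.
Next, from the axis intercepts and sections: it crosses the z-axis at the gridline z = 0; it meets the y-axis at y = 0 (among the integer gridlines); it crosses the x-axis at the gridline x = 0.
Finally, assembling these constraints gives the stated polynomial.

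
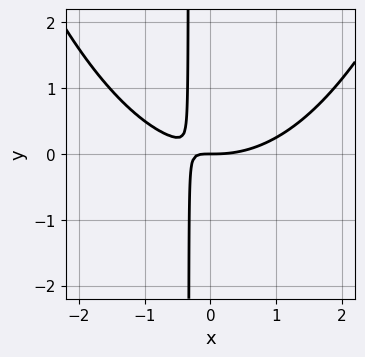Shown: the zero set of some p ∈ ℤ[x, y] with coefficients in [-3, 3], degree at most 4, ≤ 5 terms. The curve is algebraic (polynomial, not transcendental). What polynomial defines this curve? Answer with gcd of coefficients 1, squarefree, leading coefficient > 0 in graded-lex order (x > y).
(a) deg p = 3.
(b) From the axis intercepts and sections: one y-axis crossing is at y = 0; one x-axis crossing is at x = 0.
(c) These observations pin down the coefficients.

x^3 - 3*x*y - y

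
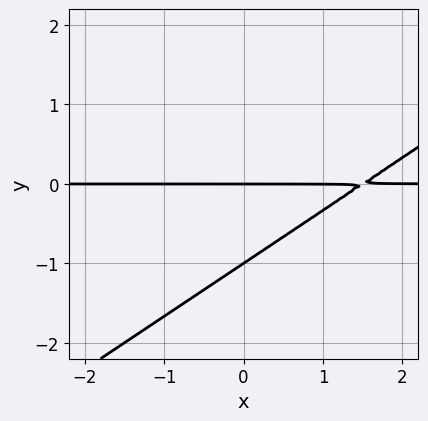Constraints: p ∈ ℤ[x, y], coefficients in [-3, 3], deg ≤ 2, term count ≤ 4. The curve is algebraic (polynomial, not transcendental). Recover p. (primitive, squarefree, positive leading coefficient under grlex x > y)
1. deg p = 2. No degree-1 curve has this shape.
2. Checking where it meets the axes: every point of the x-axis in the box is on the curve; the y-axis gridline crossings are at y ∈ {-1, 0}.
3. Fitting integer coefficients to these (and the overall shape) gives p.

2*x*y - 3*y^2 - 3*y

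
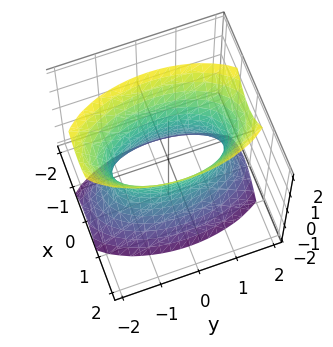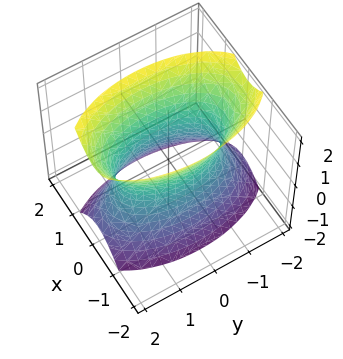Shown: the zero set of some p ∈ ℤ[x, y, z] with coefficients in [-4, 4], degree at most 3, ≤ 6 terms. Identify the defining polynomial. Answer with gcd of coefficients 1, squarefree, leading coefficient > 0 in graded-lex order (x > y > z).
3*x^2 + y^2 - z^2 - 2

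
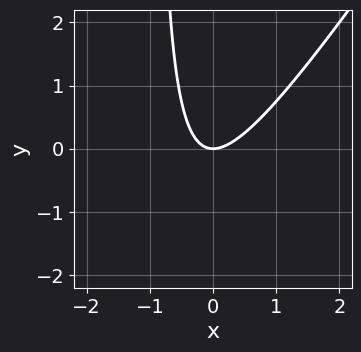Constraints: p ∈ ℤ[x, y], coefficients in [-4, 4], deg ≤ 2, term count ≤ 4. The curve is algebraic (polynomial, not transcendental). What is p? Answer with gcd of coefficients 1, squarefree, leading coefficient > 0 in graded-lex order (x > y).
3*x^2 - 2*x*y - 2*y

deg p = 2.
Reading off the gridlines: it meets the x-axis at x = 0 (among the integer gridlines); it crosses the y-axis at the gridline y = 0.
Fitting integer coefficients to these (and the overall shape) gives p.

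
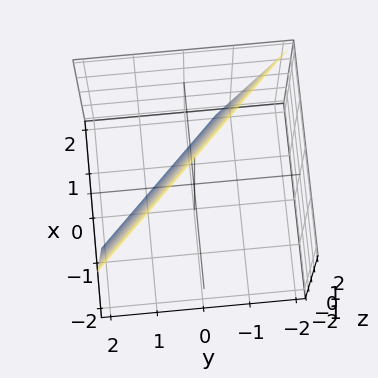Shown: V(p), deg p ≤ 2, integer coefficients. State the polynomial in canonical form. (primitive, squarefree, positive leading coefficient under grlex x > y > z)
3*x + 3*y + z - 2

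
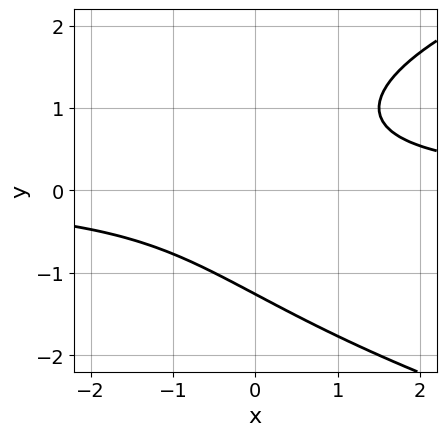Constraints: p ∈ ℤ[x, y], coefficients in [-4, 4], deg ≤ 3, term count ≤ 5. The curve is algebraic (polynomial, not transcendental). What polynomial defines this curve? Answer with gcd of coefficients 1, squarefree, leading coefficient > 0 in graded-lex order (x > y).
Degree: the shape is more complex than any degree-2 curve, so deg p = 3.
From the visible intercepts: the curve avoids every integer x-axis point in the box.
Solving for integer coefficients yields p as stated.

y^3 - 2*x*y + 2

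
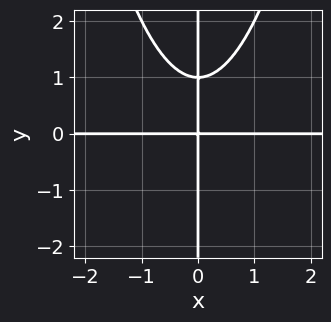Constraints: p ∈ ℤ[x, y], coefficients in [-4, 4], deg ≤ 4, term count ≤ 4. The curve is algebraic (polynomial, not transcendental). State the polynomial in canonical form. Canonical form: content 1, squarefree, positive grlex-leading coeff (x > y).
First, the degree is 4 — the shape is more complex than any degree-3 curve.
Next, from the visible intercepts: the visible x-axis segment lies entirely on the curve; the visible y-axis segment lies entirely on the curve.
Finally, assembling these constraints gives the stated polynomial.

x^3*y - x*y^2 + x*y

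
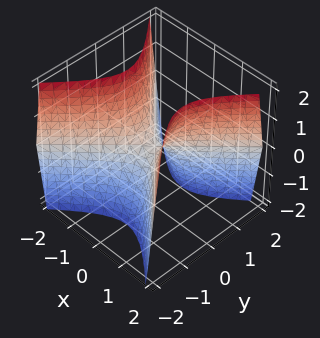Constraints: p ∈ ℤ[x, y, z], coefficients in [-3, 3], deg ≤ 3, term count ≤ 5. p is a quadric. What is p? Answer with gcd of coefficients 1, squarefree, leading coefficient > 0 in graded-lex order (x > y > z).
2*x^2 - 2*y^2 - z

Degree: a hyperbolic paraboloid; a quadric, so deg p = 2.
Symmetries: mirror symmetry x ↦ −x ⇒ only even powers of x; it's symmetric under y → −y, forcing even powers of y.
From the visible intercepts: it crosses the y-axis at the gridline y = 0; it meets the x-axis at x = 0 (among the integer gridlines); it crosses the z-axis at the gridline z = 0.
Solving for integer coefficients yields p as stated.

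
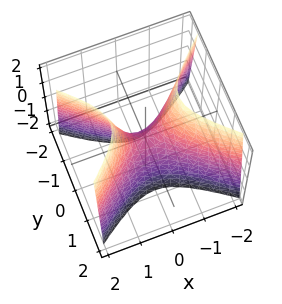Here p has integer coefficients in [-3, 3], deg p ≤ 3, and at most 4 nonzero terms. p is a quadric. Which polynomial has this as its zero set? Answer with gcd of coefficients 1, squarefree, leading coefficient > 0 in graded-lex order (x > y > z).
2*x^2 - 3*y^2 - z

First, degree: a saddle surface; a quadric, so deg p = 2.
Then, symmetries: mirror symmetry x ↦ −x ⇒ only even powers of x; it's symmetric under y → −y, forcing even powers of y.
Next, from the visible intercepts: it crosses the y-axis at the gridline y = 0; it crosses the z-axis at the gridline z = 0; it crosses the x-axis at the gridline x = 0.
Finally, solving for integer coefficients yields p as stated.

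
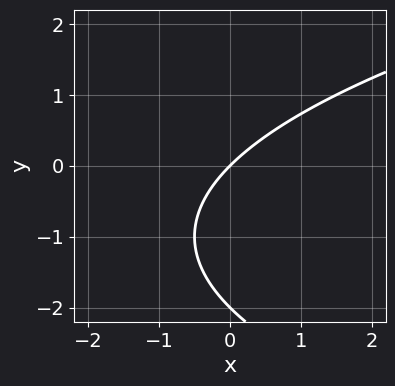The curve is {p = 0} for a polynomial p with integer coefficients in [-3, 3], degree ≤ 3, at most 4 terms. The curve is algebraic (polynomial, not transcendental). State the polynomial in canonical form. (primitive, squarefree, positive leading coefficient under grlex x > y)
1. deg p = 2. A generic line meets the curve in up to 2 points.
2. Observable constraints: among the integer gridlines, it crosses the y-axis at y ∈ {-2, 0}; it meets the x-axis at x = 0 (among the integer gridlines).
3. These observations pin down the coefficients.

y^2 - 2*x + 2*y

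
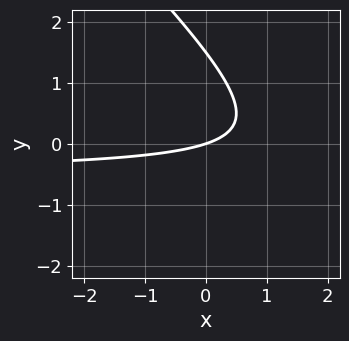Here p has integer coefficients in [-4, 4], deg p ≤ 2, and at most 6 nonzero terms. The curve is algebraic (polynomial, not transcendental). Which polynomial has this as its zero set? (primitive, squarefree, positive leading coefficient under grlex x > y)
2*x*y + 2*y^2 + x - 3*y

1. The degree is 2 — no degree-1 curve has this shape.
2. Checking where it meets the axes: one x-axis crossing is at x = 0; it crosses the y-axis at the gridline y = 0.
3. Matching integer coefficients to the picture gives p.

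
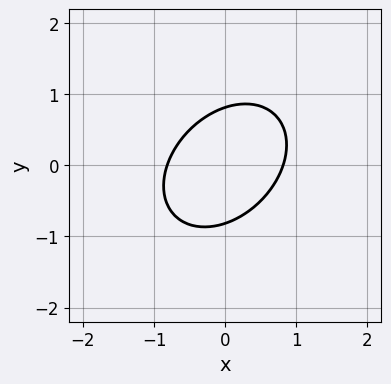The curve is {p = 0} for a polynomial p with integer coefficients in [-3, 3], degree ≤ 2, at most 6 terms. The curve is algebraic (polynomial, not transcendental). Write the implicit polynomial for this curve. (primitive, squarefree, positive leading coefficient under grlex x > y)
First, degree: a generic line meets the curve in up to 2 points, so deg p = 2.
Finally, matching integer coefficients to the picture gives p.

3*x^2 - 2*x*y + 3*y^2 - 2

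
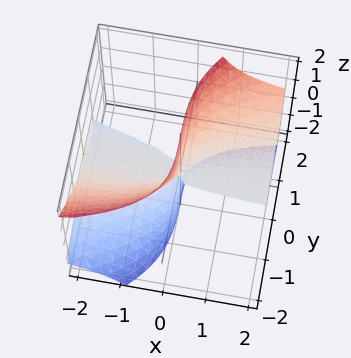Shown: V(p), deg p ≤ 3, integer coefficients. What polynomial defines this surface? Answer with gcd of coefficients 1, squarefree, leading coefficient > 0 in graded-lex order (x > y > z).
x*y*z + 2*x*z^2 - y^3 + x*z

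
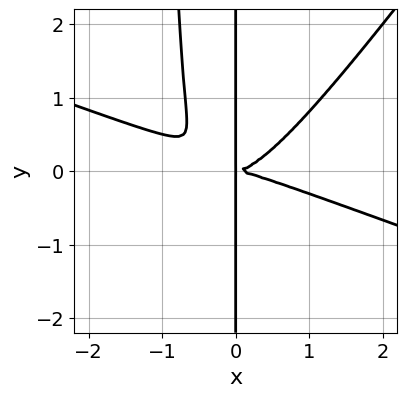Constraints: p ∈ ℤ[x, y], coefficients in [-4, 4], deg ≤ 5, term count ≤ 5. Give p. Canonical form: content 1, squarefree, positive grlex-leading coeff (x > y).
x^4 + 2*x^3*y - 2*x^2*y^2 - 2*x*y^2

deg p = 4.
Against the integer gridlines: every point of the y-axis in the box is on the curve.
Assembling these constraints gives the stated polynomial.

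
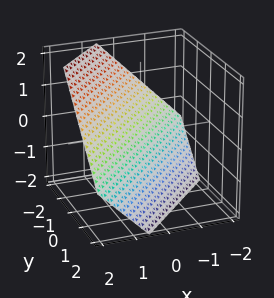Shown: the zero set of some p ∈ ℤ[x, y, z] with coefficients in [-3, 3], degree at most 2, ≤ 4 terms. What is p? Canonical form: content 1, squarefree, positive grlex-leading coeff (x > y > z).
3*x - 3*y - 3*z - 2

First, degree: every cross-section is a straight line — this is a plane, so deg p = 1.
Finally, solving for integer coefficients yields p as stated.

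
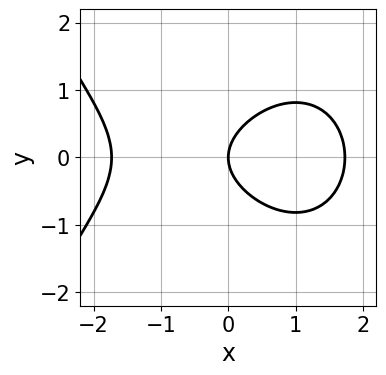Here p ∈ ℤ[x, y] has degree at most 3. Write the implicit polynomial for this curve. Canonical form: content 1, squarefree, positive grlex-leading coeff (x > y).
x^3 + 3*y^2 - 3*x

1. The degree is 3 — no degree-2 curve has this shape.
2. Symmetries: mirror symmetry y ↦ −y ⇒ only even powers of y.
3. From the visible intercepts: it meets the x-axis at x = 0 (among the integer gridlines); it crosses the y-axis at the gridline y = 0.
4. Together with the visible shape, these determine p as stated.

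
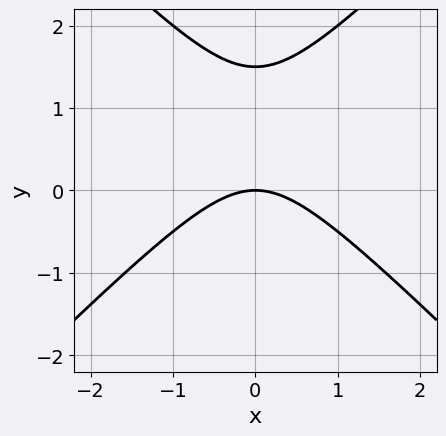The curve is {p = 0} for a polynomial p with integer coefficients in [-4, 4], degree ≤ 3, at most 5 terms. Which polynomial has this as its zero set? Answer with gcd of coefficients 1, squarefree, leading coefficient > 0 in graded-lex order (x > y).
1. The degree is 2 — the shape is more complex than any degree-1 curve.
2. Symmetries: the x ↦ −x reflection is a symmetry, so x appears only in even powers.
3. Observable constraints: it crosses the x-axis at the gridline x = 0; it crosses the y-axis at the gridline y = 0.
4. Together with the visible shape, these determine p as stated.

2*x^2 - 2*y^2 + 3*y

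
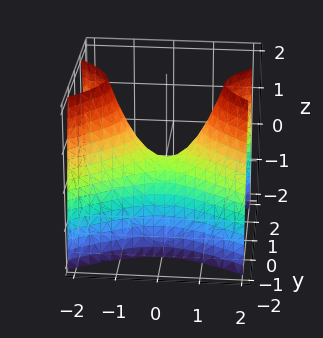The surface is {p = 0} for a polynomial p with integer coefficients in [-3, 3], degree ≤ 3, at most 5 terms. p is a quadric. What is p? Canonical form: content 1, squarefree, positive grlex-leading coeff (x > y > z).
x^2 - 2*y^2 - z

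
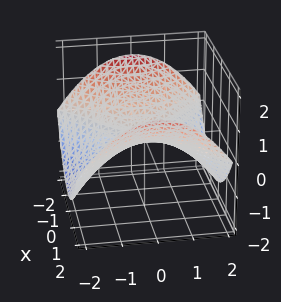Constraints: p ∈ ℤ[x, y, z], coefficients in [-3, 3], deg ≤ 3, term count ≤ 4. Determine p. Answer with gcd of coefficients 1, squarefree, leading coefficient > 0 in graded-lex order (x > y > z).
(a) Degree: a saddle surface; a quadric, so deg p = 2.
(b) Symmetries: the x ↦ −x reflection is a symmetry, so x appears only in even powers; the y ↦ −y reflection is a symmetry, so y appears only in even powers.
(c) Reading off the gridlines: one y-axis crossing is at y = 0; it meets the x-axis at x = 0 (among the integer gridlines); it crosses the z-axis at the gridline z = 0.
(d) Assembling these constraints gives the stated polynomial.

x^2 - y^2 - 3*z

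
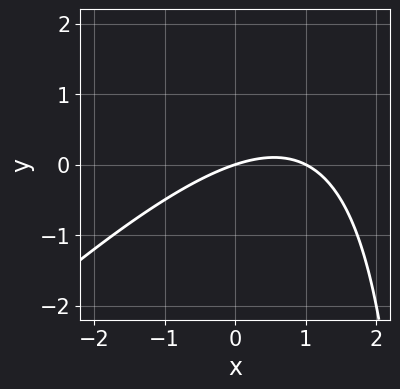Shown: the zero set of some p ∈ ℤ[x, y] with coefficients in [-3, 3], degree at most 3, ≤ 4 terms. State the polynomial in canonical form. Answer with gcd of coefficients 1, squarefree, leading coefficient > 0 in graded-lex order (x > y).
Degree: a generic line meets the curve in up to 2 points, so deg p = 2.
Against the integer gridlines: among the integer gridlines, it crosses the x-axis at x ∈ {0, 1}; one y-axis crossing is at y = 0.
Together with the visible shape, these determine p as stated.

x^2 - x*y - x + 3*y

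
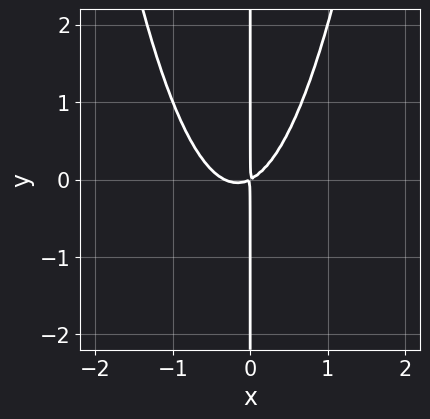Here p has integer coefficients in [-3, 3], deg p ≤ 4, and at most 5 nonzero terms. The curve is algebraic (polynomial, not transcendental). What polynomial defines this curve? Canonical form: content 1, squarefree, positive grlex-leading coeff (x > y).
(a) The degree is 3 — the shape is more complex than any degree-2 curve.
(b) Checking where it meets the axes: every point of the y-axis in the box is on the curve.
(c) Putting this together gives p.

3*x^3 + x^2 - 2*x*y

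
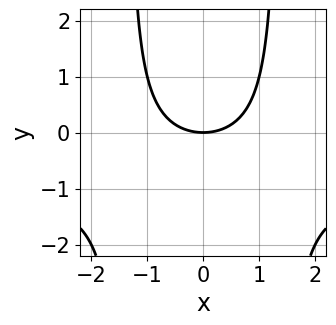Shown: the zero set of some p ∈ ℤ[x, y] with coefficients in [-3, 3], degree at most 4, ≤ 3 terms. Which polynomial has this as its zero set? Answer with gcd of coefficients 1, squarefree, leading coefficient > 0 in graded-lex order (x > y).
Degree: no degree-2 curve has this shape, so deg p = 3.
Symmetries: mirror symmetry x ↦ −x ⇒ only even powers of x.
Against the integer gridlines: it meets the x-axis at x = 0 (among the integer gridlines); it meets the y-axis at y = 0 (among the integer gridlines).
Fitting integer coefficients to these (and the overall shape) gives p.

x^2*y + x^2 - 2*y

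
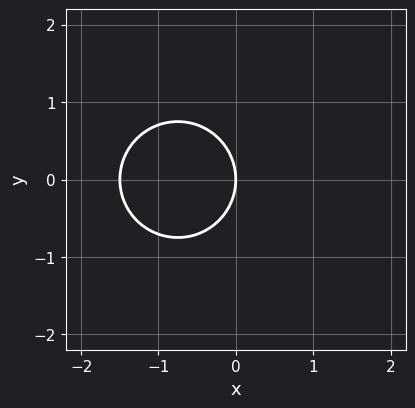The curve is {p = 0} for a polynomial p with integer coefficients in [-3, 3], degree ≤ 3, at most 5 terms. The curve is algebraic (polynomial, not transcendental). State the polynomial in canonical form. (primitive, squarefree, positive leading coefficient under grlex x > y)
First, deg p = 2. A generic line meets the curve in up to 2 points.
Next, symmetries: it's symmetric under y → −y, forcing even powers of y.
Next, from the visible intercepts: it crosses the x-axis at the gridline x = 0; one y-axis crossing is at y = 0.
Finally, solving for integer coefficients yields p as stated.

2*x^2 + 2*y^2 + 3*x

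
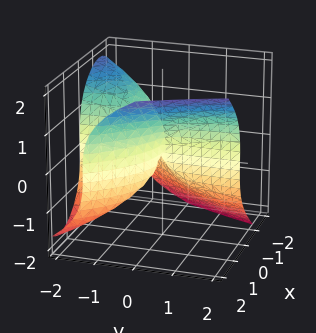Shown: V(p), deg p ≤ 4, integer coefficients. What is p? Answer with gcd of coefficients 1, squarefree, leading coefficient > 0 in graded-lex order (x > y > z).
x^3 - z^3 + 3*x*y

Degree: no degree-2 surface has this shape, so deg p = 3.
Observable constraints: every point of the y-axis in the box is on the surface; one x-axis crossing is at x = 0; it meets the z-axis at z = 0 (among the integer gridlines).
The integer polynomial consistent with all of this is the stated p.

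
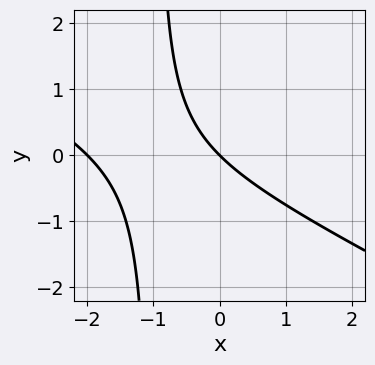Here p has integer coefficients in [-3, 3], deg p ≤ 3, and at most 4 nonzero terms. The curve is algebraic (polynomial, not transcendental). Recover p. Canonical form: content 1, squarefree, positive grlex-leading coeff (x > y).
Degree: the shape is more complex than any degree-1 curve, so deg p = 2.
From the axis intercepts and sections: the x-axis gridline crossings are at x ∈ {-2, 0}; it crosses the y-axis at the gridline y = 0.
Together with the visible shape, these determine p as stated.

x^2 + 2*x*y + 2*x + 2*y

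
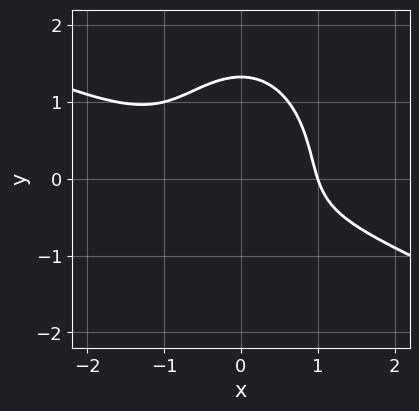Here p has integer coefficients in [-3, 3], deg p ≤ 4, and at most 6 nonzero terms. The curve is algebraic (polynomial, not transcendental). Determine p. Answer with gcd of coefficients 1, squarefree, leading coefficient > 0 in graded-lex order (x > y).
x^3 + 2*x^2*y + y^3 - y - 1

Degree: no degree-2 curve has this shape, so deg p = 3.
Against the integer gridlines: one x-axis crossing is at x = 1.
Putting this together gives p.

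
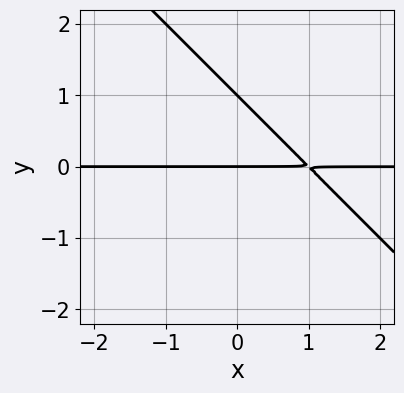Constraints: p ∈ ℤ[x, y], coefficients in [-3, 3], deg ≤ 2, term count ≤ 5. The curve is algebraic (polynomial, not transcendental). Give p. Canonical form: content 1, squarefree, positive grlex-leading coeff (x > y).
x*y + y^2 - y

First, the degree is 2 — a generic line meets the curve in up to 2 points.
Then, observable constraints: the visible x-axis segment lies entirely on the curve; among the integer gridlines, it crosses the y-axis at y ∈ {0, 1}.
Finally, together with the visible shape, these determine p as stated.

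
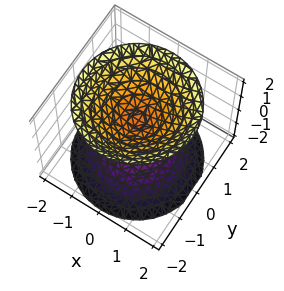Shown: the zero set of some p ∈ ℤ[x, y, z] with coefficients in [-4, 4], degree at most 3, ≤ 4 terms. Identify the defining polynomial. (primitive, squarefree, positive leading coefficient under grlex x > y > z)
2*x^2 + 2*y^2 - 2*z^2 + 1

(a) The picture has 2 separate pieces. Treating them together as one polynomial.
(b) deg p = 2. A generic line meets the surface in up to 2 points.
(c) Symmetries: rotational symmetry about the z-axis ⇒ p depends on x, y only through x² + y².
(d) Observable constraints: no y-intercept at any integer in the box; it misses every integer gridline on the x-axis.
(e) These observations pin down the coefficients.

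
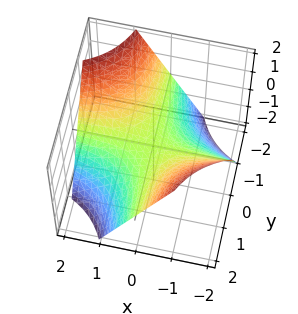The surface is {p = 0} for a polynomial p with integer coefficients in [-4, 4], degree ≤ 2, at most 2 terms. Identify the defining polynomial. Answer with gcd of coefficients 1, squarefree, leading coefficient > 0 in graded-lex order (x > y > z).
First, the degree is 2 — a saddle surface; a quadric.
Then, reading off the gridlines: every point of the x-axis in the box is on the surface; the visible y-axis segment lies entirely on the surface; one z-axis crossing is at z = 0.
Finally, matching integer coefficients to the picture gives p.

x*y + z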